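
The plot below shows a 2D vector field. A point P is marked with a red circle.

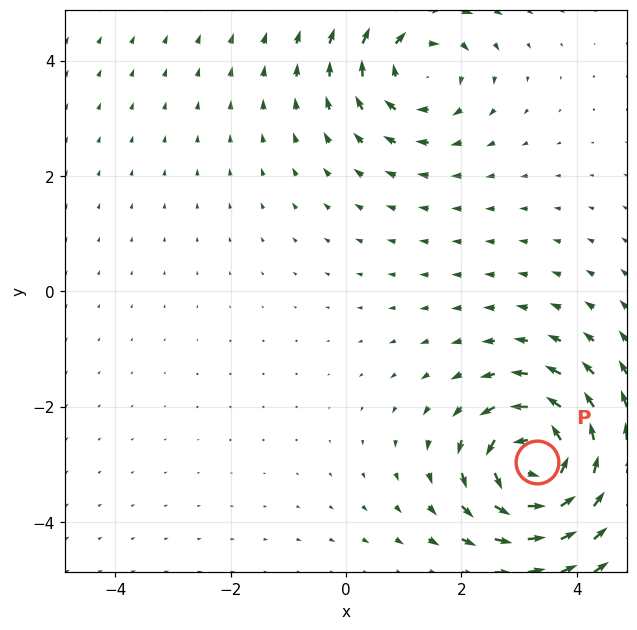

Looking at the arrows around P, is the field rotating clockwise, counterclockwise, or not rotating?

counterclockwise

Near P at (3.3, -3.0) the arrows circulate counterclockwise. The curl (z-component) there is about +6; positive curl means counterclockwise rotation.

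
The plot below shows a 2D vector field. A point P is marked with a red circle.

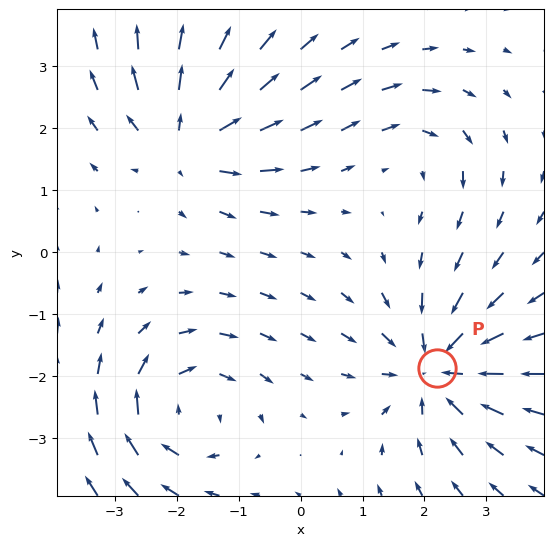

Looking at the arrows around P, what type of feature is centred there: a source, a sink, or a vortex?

At P (2.2, -1.9) the arrows converge inward. Divergence about -5, curl ≈0 — negative divergence with near-zero curl is a sink.

sink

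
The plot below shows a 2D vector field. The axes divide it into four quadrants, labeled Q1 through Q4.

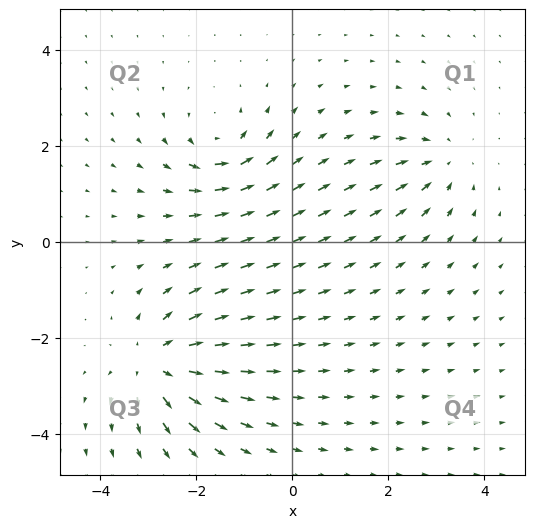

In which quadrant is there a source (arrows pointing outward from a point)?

Q3

The source sits at approximately (-2.8, -2.5), which lies in quadrant Q3. The divergence there is about +5, positive as expected for a source.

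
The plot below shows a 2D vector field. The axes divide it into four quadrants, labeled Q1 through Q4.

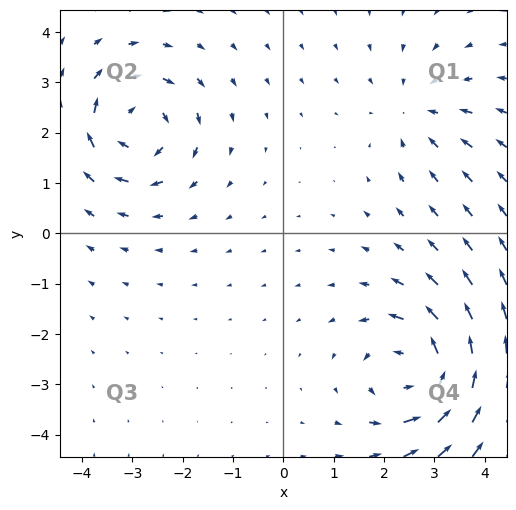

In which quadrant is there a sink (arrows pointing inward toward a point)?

The sink sits at approximately (2.7, 2.4), which lies in quadrant Q1. The divergence there is about -3, negative as expected for a sink.

Q1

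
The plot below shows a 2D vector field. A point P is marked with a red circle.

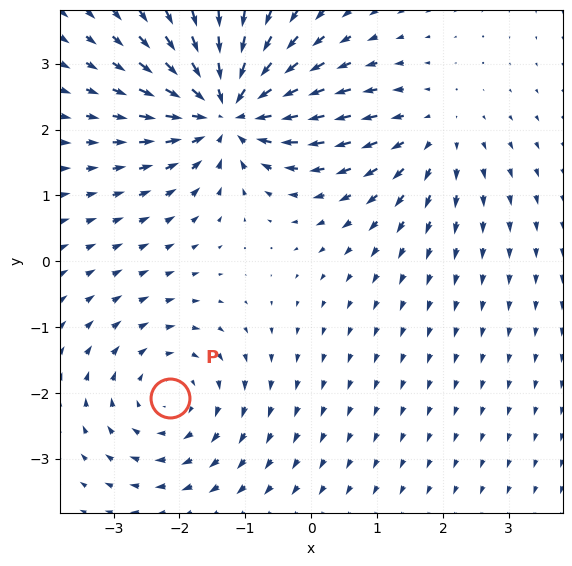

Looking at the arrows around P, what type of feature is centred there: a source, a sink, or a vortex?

vortex

At P (-2.1, -2.1) the arrows circulate clockwise. Divergence ≈0, curl about -3 — near-zero divergence with nonzero curl is a vortex.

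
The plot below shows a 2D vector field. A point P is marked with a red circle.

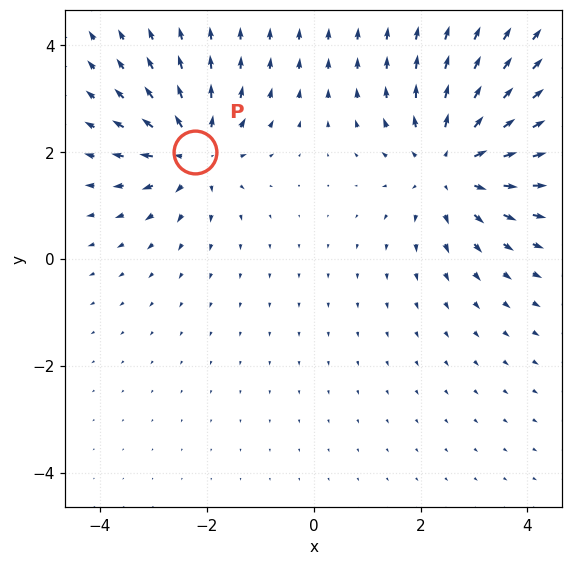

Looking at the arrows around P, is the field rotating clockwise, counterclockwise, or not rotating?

not rotating

Near P at (-2.2, 2.0) the arrows show no circulation. The curl there is ≈0.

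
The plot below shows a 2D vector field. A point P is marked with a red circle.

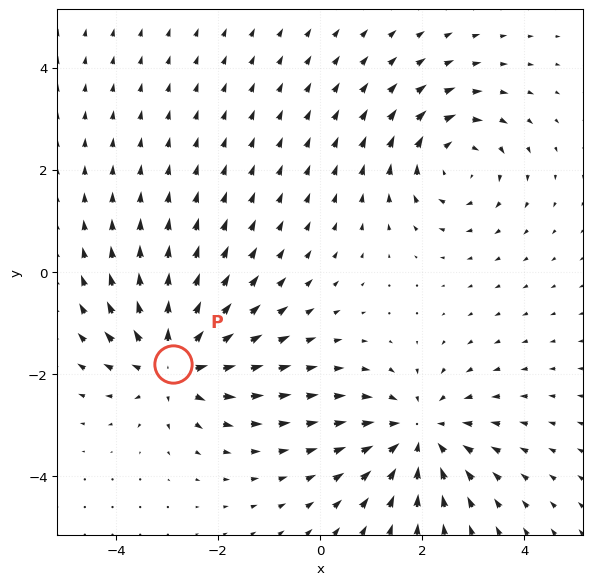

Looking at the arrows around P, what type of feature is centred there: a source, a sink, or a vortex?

At P (-2.9, -1.8) the arrows spread outward. Divergence about +5, curl ≈0 — positive divergence with near-zero curl is a source.

source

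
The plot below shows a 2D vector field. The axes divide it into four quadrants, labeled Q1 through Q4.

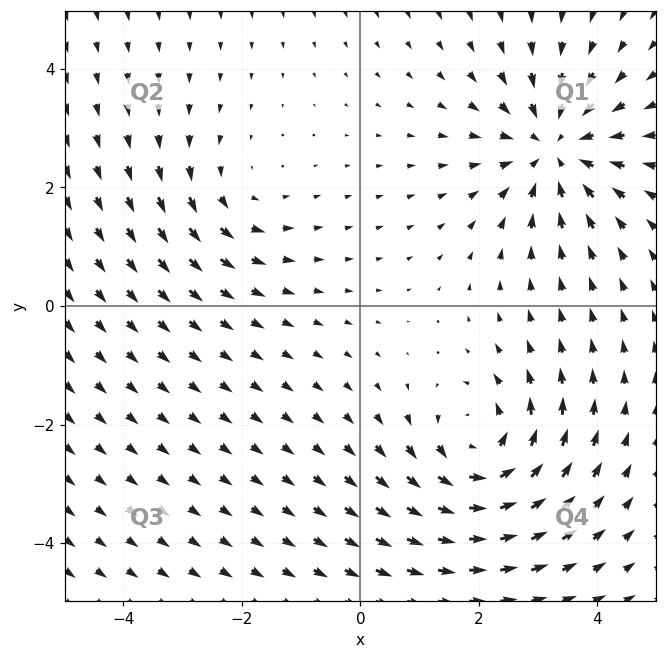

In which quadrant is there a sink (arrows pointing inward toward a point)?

Q1

The sink sits at approximately (3.3, 2.7), which lies in quadrant Q1. The divergence there is about -4, negative as expected for a sink.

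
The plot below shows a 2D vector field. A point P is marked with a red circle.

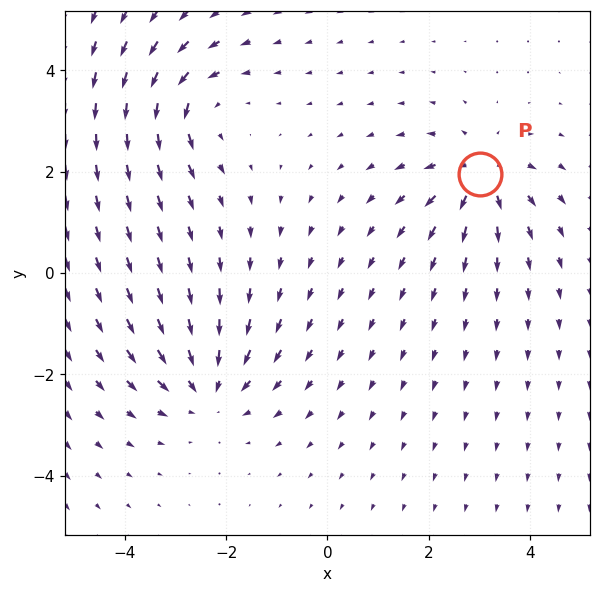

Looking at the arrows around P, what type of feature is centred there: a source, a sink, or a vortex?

At P (3.0, 2.0) the arrows spread outward. Divergence about +4, curl ≈0 — positive divergence with near-zero curl is a source.

source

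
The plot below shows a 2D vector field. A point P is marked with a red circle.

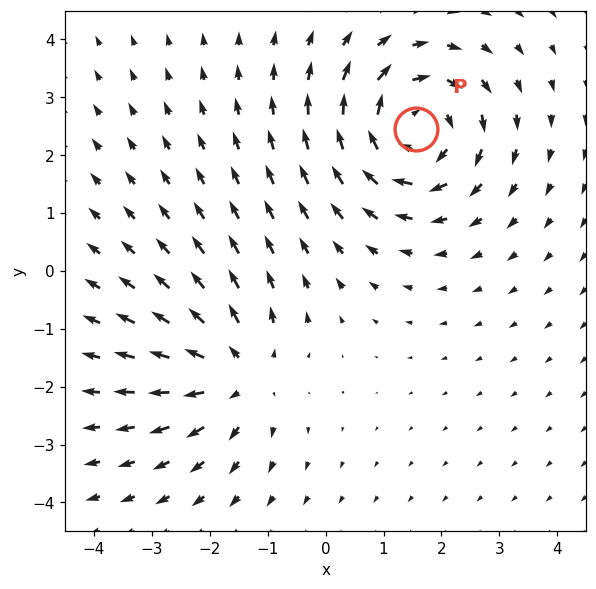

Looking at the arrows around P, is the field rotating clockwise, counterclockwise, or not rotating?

Near P at (1.6, 2.5) the arrows circulate clockwise. The curl (z-component) there is about -4; negative curl means clockwise rotation.

clockwise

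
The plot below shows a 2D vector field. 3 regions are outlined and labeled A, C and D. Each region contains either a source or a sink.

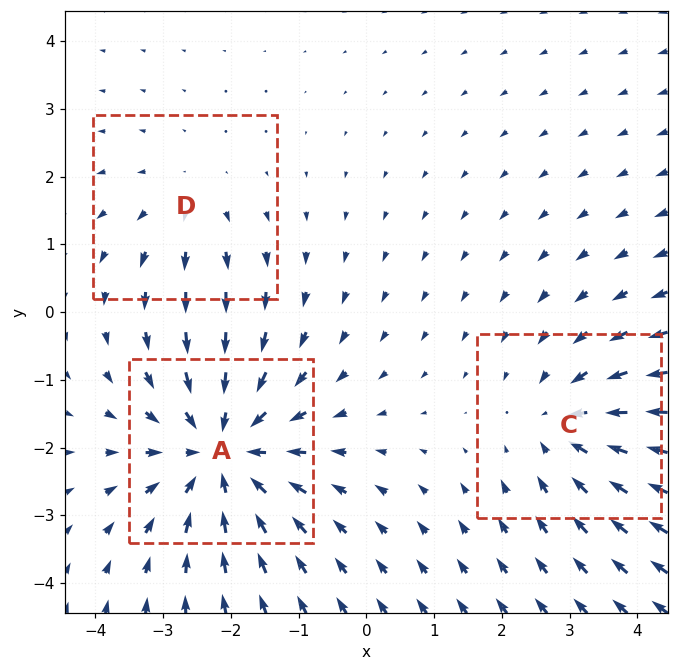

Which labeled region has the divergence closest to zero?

D

Divergence at each region's feature centre — A: about -4, C: about -3, D: about +2. Region D is closest to zero.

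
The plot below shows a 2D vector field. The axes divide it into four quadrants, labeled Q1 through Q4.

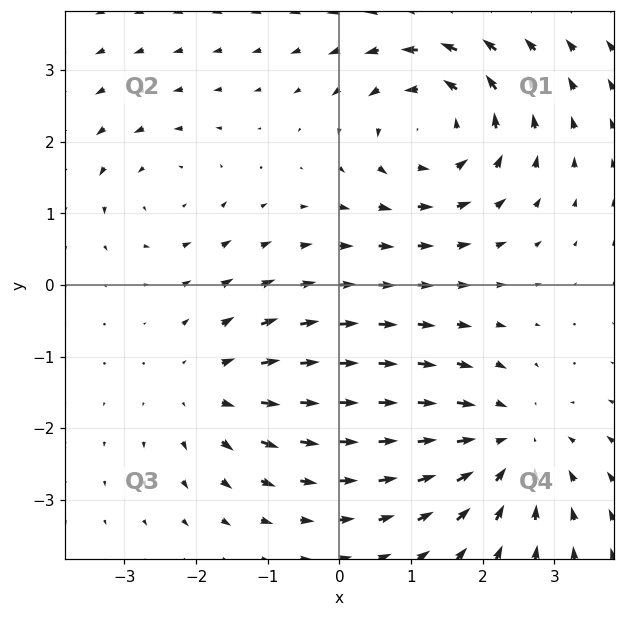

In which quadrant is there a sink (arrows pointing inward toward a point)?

The sink sits at approximately (2.4, -2.2), which lies in quadrant Q4. The divergence there is about -4, negative as expected for a sink.

Q4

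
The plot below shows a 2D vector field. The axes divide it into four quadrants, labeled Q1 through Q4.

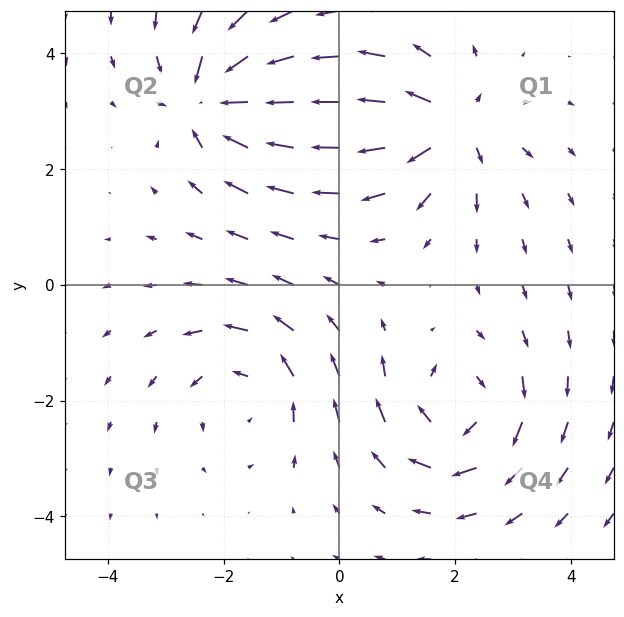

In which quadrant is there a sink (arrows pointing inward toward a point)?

The sink sits at approximately (-2.2, 3.2), which lies in quadrant Q2. The divergence there is about -5, negative as expected for a sink.

Q2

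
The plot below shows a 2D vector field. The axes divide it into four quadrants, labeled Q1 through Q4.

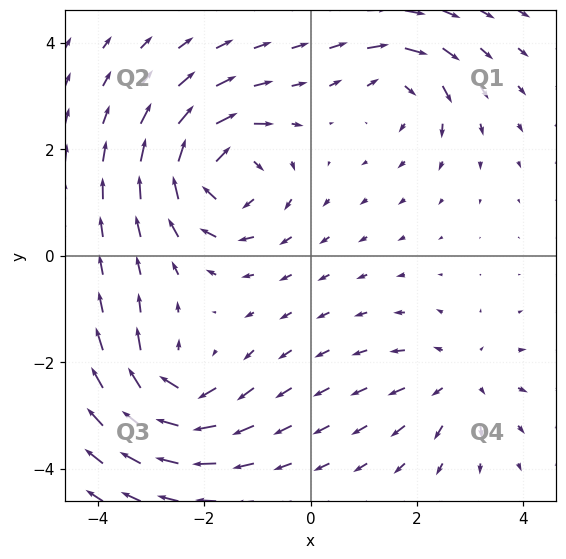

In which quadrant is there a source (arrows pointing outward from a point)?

Q4

The source sits at approximately (2.8, -2.3), which lies in quadrant Q4. The divergence there is about +3, positive as expected for a source.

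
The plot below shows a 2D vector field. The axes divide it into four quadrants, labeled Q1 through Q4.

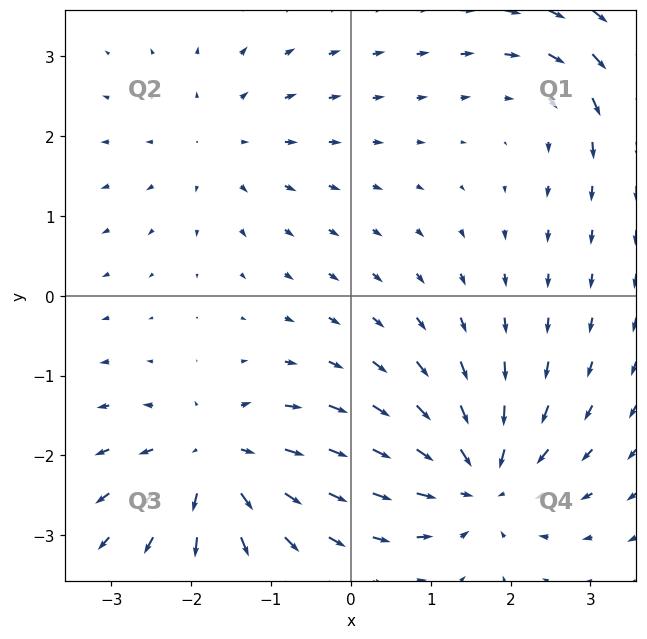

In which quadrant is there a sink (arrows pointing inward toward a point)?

Q4

The sink sits at approximately (1.6, -2.3), which lies in quadrant Q4. The divergence there is about -6, negative as expected for a sink.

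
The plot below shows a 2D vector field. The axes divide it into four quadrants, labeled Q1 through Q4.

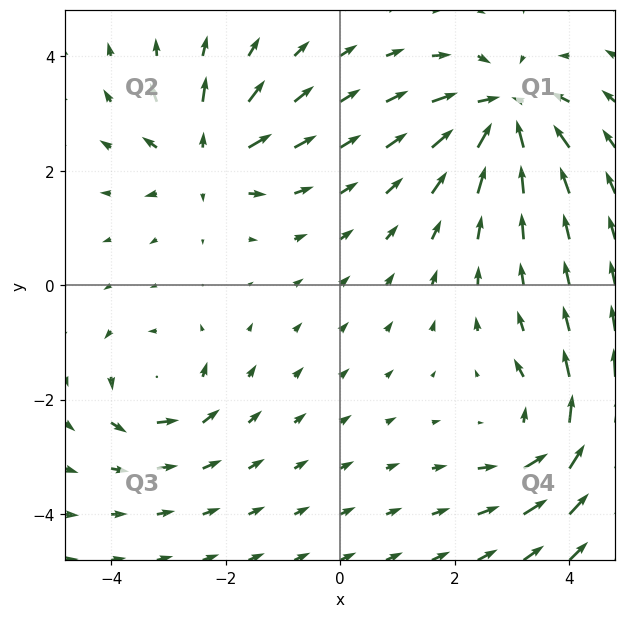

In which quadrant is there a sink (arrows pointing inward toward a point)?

The sink sits at approximately (2.9, 3.0), which lies in quadrant Q1. The divergence there is about -6, negative as expected for a sink.

Q1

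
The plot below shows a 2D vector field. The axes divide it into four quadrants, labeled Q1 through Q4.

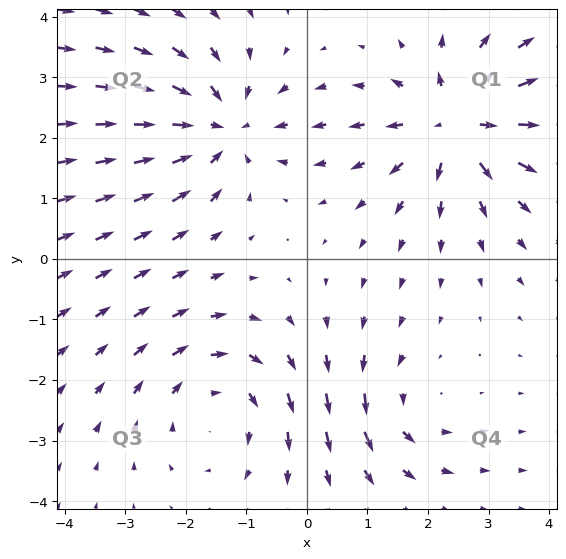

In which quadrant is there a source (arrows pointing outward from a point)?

The source sits at approximately (2.5, 2.2), which lies in quadrant Q1. The divergence there is about +5, positive as expected for a source.

Q1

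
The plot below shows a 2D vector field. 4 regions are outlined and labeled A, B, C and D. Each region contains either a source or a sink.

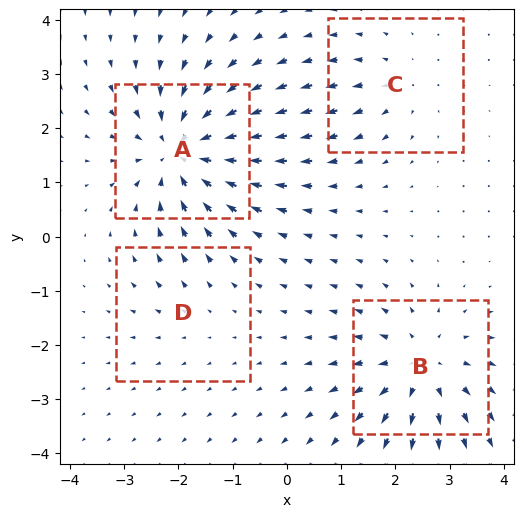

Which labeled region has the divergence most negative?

A

Divergence at each region's feature centre — A: about -7, B: about +5, C: about +3, D: about +2. Region A is most negative.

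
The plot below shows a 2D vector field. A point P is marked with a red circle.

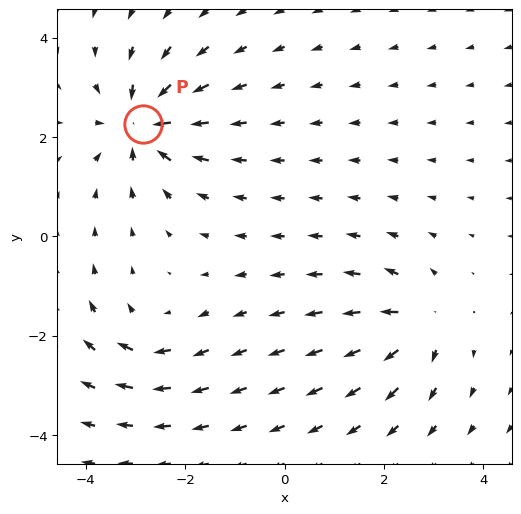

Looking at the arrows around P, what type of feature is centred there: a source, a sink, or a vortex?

At P (-2.8, 2.3) the arrows converge inward. Divergence about -5, curl ≈0 — negative divergence with near-zero curl is a sink.

sink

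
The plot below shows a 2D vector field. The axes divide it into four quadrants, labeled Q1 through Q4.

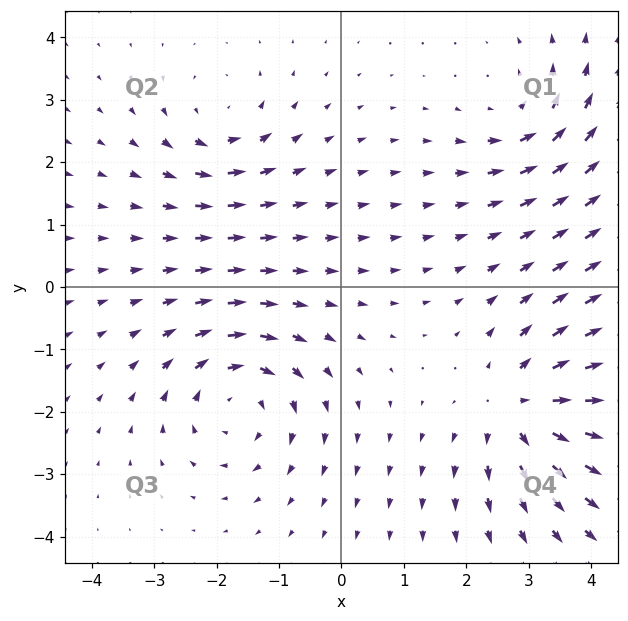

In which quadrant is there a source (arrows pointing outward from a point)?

The source sits at approximately (2.9, -1.9), which lies in quadrant Q4. The divergence there is about +5, positive as expected for a source.

Q4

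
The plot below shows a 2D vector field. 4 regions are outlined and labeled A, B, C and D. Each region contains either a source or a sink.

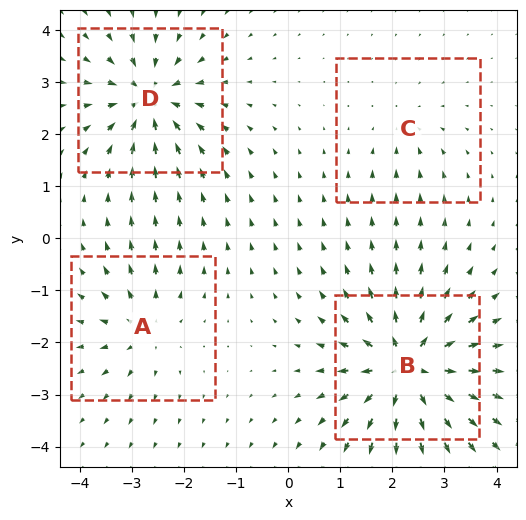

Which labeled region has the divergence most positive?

B

Divergence at each region's feature centre — A: about +4, B: about +8, C: about -3, D: about -6. Region B is most positive.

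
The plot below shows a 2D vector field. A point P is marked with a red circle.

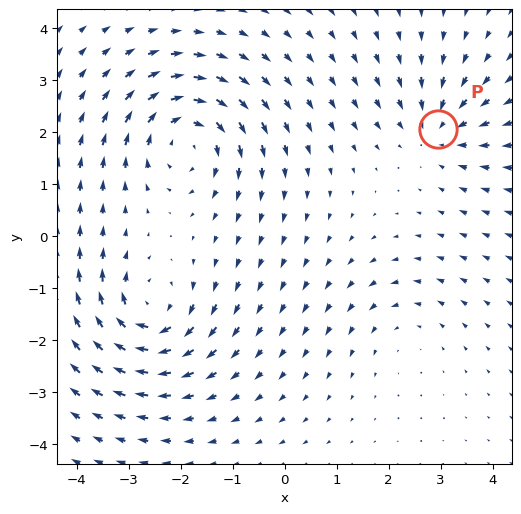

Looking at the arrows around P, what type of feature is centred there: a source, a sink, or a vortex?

sink

At P (3.0, 2.1) the arrows converge inward. Divergence about -4, curl ≈0 — negative divergence with near-zero curl is a sink.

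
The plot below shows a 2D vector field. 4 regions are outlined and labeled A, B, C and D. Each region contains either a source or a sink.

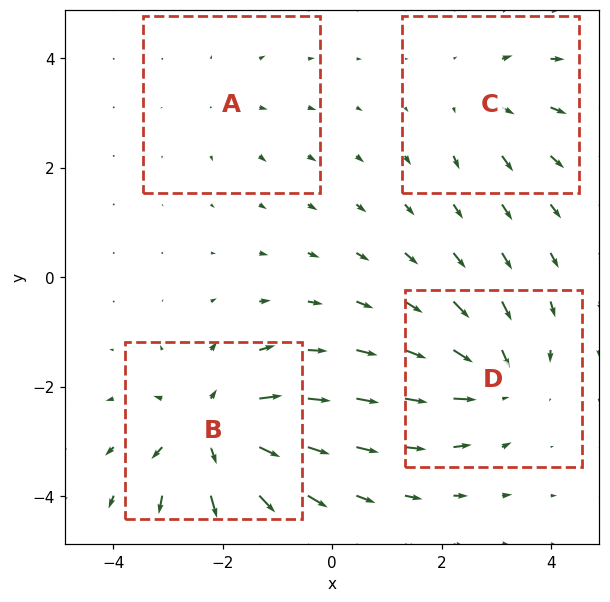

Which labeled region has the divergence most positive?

B

Divergence at each region's feature centre — A: about +2, B: about +7, C: about +3, D: about -5. Region B is most positive.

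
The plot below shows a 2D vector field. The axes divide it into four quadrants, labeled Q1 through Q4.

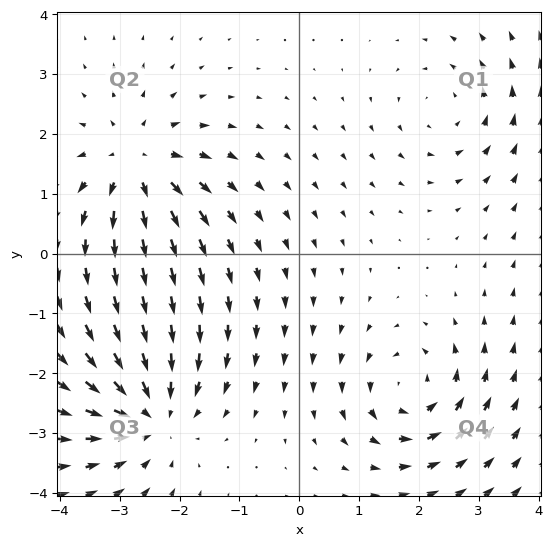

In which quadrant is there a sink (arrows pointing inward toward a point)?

The sink sits at approximately (-2.5, -2.7), which lies in quadrant Q3. The divergence there is about -5, negative as expected for a sink.

Q3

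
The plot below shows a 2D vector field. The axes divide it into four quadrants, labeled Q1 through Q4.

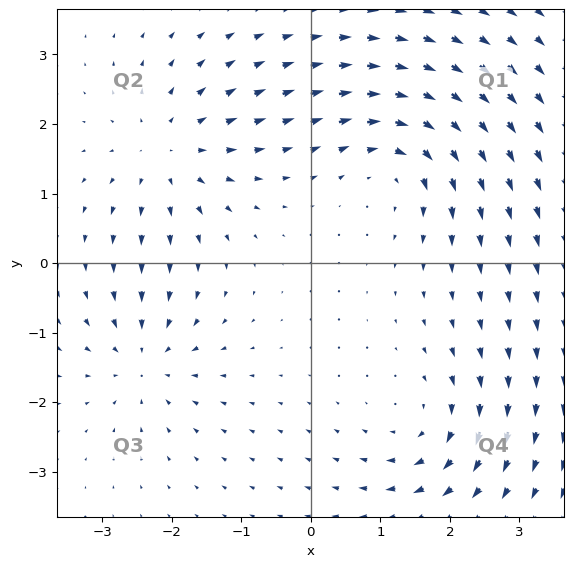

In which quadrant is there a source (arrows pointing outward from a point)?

The source sits at approximately (-2.0, 1.6), which lies in quadrant Q2. The divergence there is about +4, positive as expected for a source.

Q2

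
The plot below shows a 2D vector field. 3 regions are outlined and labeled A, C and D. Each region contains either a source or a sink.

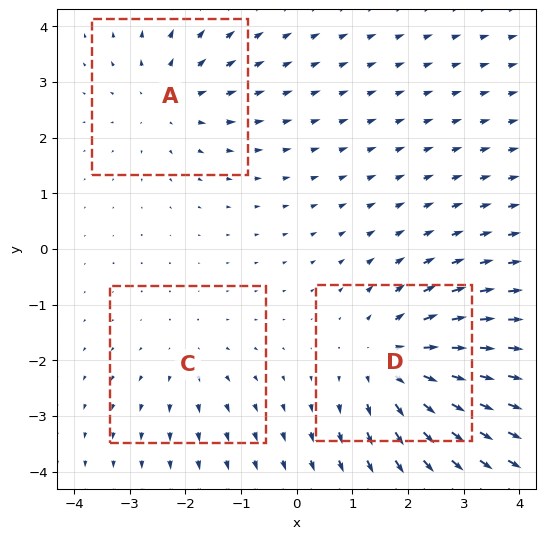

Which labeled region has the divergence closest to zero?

C

Divergence at each region's feature centre — A: about +3, C: about +2, D: about +4. Region C is closest to zero.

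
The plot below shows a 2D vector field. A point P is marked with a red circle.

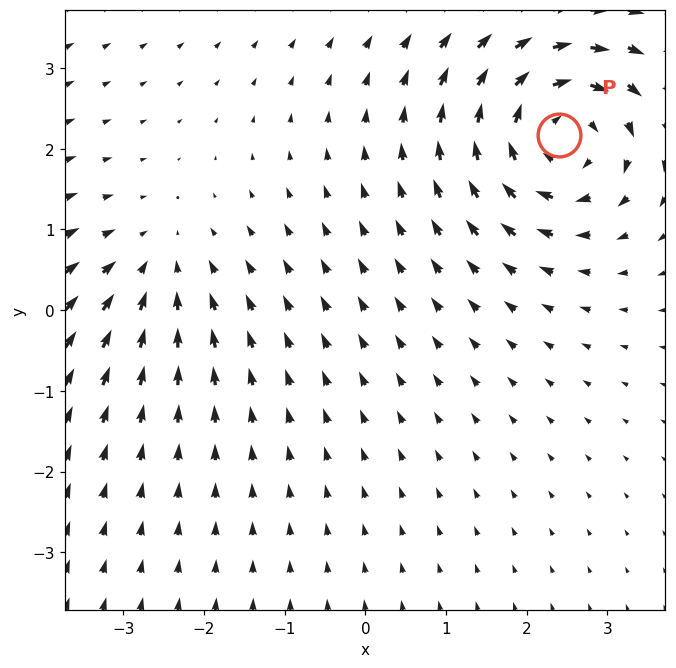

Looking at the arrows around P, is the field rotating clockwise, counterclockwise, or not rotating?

Near P at (2.4, 2.2) the arrows circulate clockwise. The curl (z-component) there is about -6; negative curl means clockwise rotation.

clockwise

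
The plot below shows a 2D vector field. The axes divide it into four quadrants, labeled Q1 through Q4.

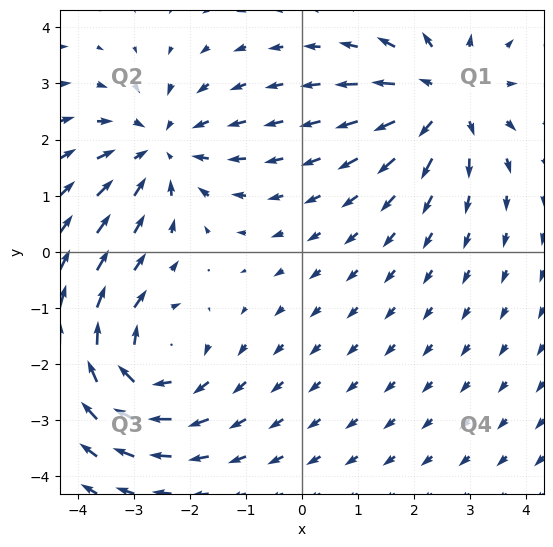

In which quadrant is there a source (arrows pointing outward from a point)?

The source sits at approximately (2.5, 2.7), which lies in quadrant Q1. The divergence there is about +5, positive as expected for a source.

Q1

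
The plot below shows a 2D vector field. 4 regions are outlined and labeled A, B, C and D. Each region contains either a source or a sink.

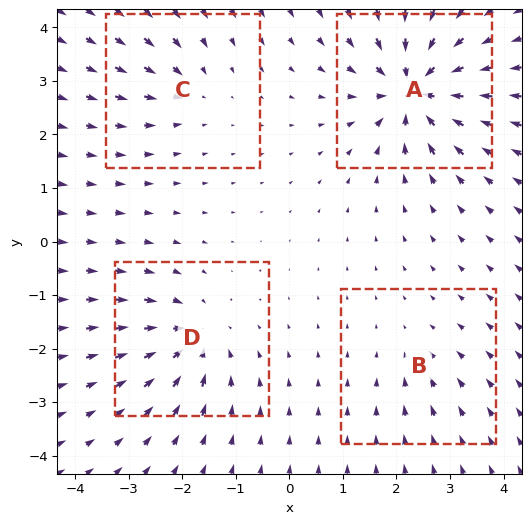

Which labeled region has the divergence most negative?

A

Divergence at each region's feature centre — A: about -9, B: about -2, C: about -4, D: about -6. Region A is most negative.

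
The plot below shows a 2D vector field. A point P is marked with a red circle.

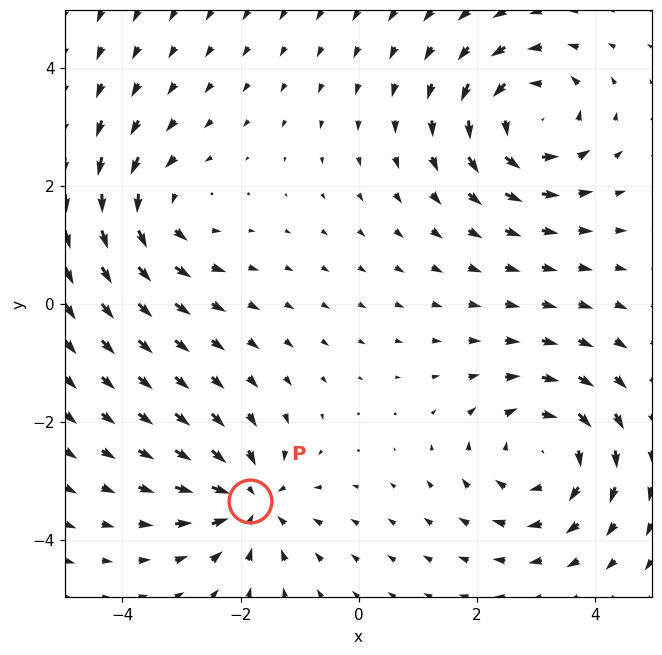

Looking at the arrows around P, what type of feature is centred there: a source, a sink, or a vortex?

At P (-1.8, -3.3) the arrows converge inward. Divergence about -5, curl ≈0 — negative divergence with near-zero curl is a sink.

sink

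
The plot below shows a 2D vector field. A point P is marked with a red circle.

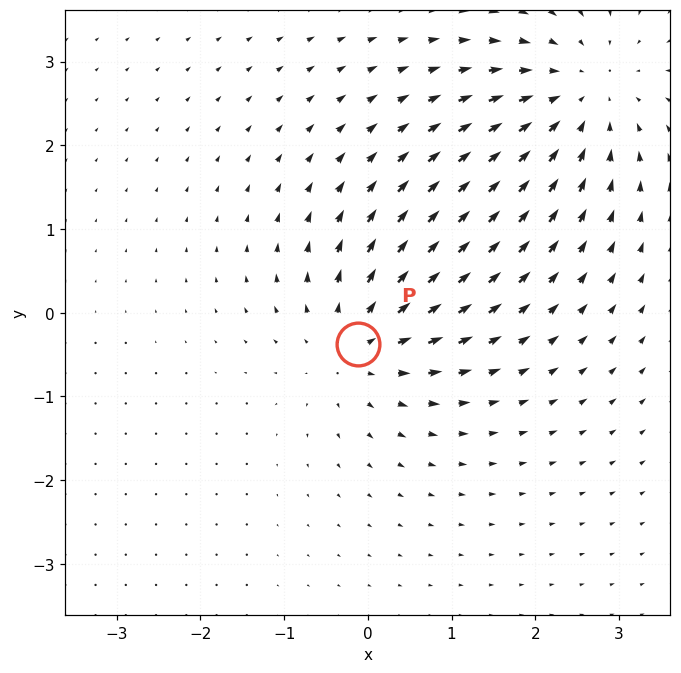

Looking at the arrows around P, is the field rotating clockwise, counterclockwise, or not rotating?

not rotating

Near P at (-0.1, -0.4) the arrows show no circulation. The curl there is ≈0.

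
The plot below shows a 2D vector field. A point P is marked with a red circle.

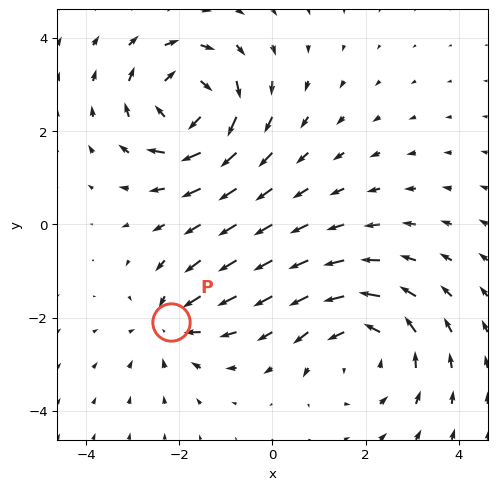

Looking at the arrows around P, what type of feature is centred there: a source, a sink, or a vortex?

sink

At P (-2.2, -2.1) the arrows converge inward. Divergence about -4, curl ≈0 — negative divergence with near-zero curl is a sink.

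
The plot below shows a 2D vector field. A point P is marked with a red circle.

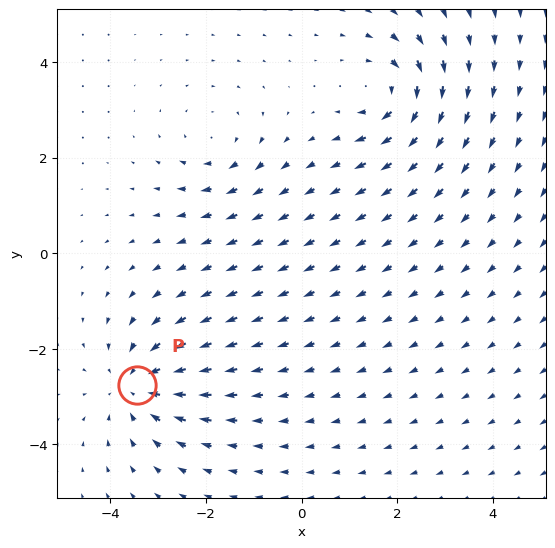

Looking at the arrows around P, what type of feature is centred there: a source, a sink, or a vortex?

sink

At P (-3.4, -2.8) the arrows converge inward. Divergence about -4, curl ≈0 — negative divergence with near-zero curl is a sink.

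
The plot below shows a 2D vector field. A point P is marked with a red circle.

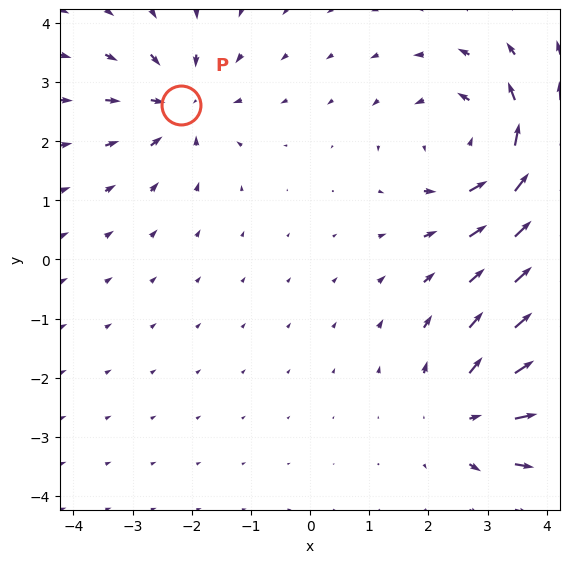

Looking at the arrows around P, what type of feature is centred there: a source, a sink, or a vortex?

sink

At P (-2.2, 2.6) the arrows converge inward. Divergence about -4, curl ≈0 — negative divergence with near-zero curl is a sink.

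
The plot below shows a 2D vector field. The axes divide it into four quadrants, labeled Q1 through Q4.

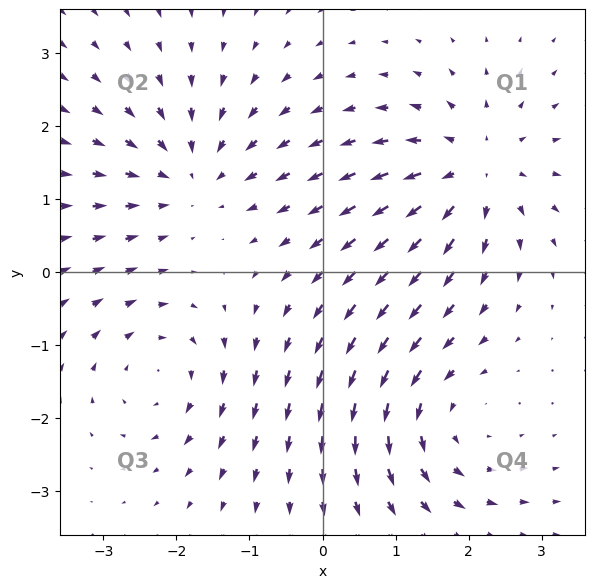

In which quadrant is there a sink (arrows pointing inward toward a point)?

Q2

The sink sits at approximately (-1.8, 1.3), which lies in quadrant Q2. The divergence there is about -3, negative as expected for a sink.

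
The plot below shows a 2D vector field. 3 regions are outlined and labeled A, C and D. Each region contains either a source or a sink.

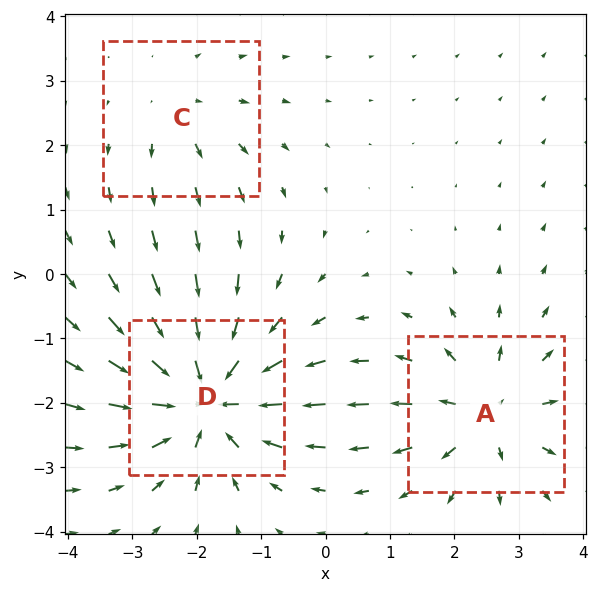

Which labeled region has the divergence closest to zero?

Divergence at each region's feature centre — A: about +4, C: about +2, D: about -5. Region C is closest to zero.

C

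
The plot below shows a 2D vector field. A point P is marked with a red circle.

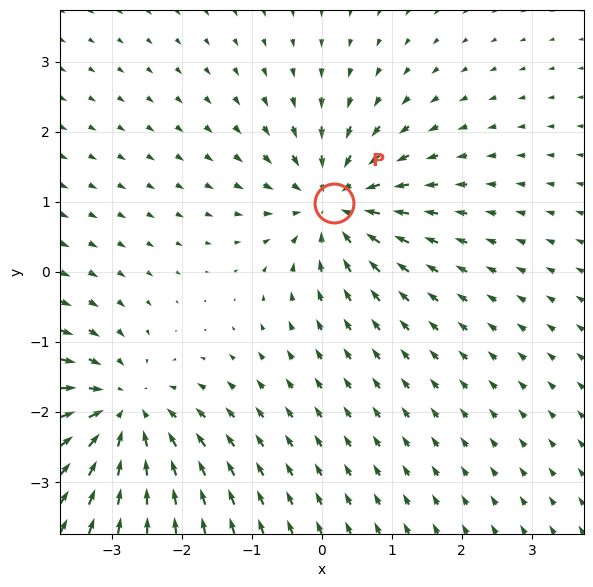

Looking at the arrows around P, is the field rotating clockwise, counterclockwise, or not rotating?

not rotating

Near P at (0.2, 1.0) the arrows show no circulation. The curl there is ≈0.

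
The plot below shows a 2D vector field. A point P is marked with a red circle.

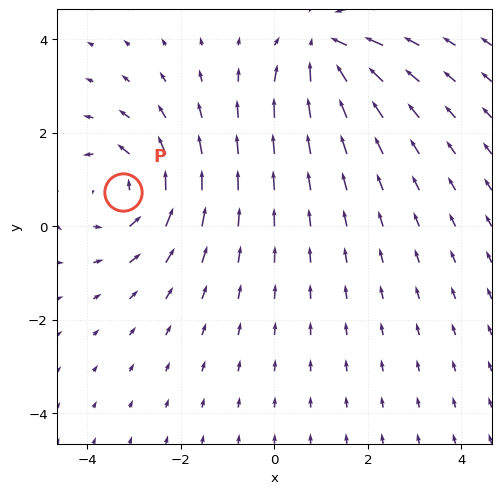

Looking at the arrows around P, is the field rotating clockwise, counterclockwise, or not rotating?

counterclockwise

Near P at (-3.2, 0.7) the arrows circulate counterclockwise. The curl (z-component) there is about +4; positive curl means counterclockwise rotation.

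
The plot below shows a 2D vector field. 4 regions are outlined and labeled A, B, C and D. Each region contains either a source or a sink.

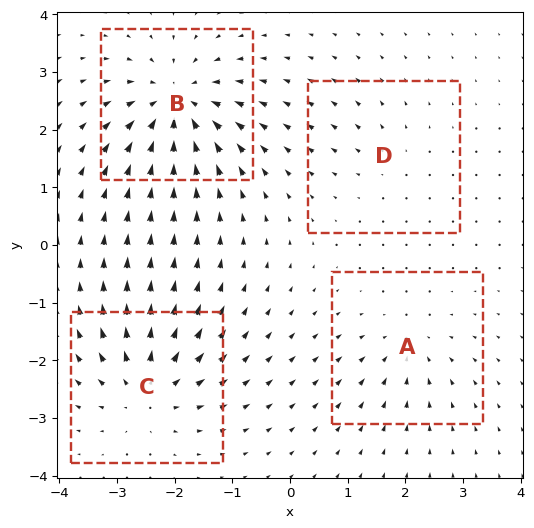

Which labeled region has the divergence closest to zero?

Divergence at each region's feature centre — A: about -4, B: about -8, C: about +6, D: about +2. Region D is closest to zero.

D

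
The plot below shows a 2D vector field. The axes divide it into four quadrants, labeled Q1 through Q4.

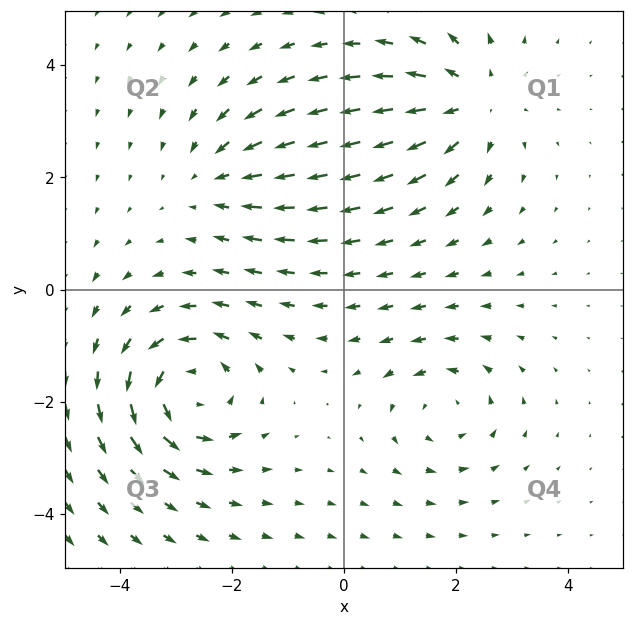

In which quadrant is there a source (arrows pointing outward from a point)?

The source sits at approximately (2.3, 3.4), which lies in quadrant Q1. The divergence there is about +3, positive as expected for a source.

Q1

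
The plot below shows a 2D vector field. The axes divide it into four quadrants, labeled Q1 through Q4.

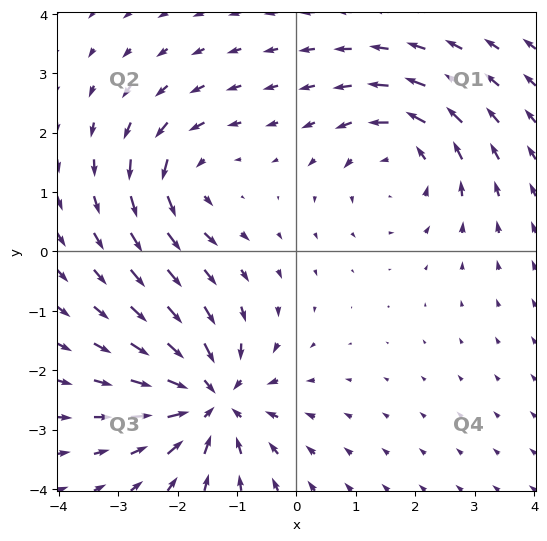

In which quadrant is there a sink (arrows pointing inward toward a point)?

The sink sits at approximately (-1.4, -2.5), which lies in quadrant Q3. The divergence there is about -5, negative as expected for a sink.

Q3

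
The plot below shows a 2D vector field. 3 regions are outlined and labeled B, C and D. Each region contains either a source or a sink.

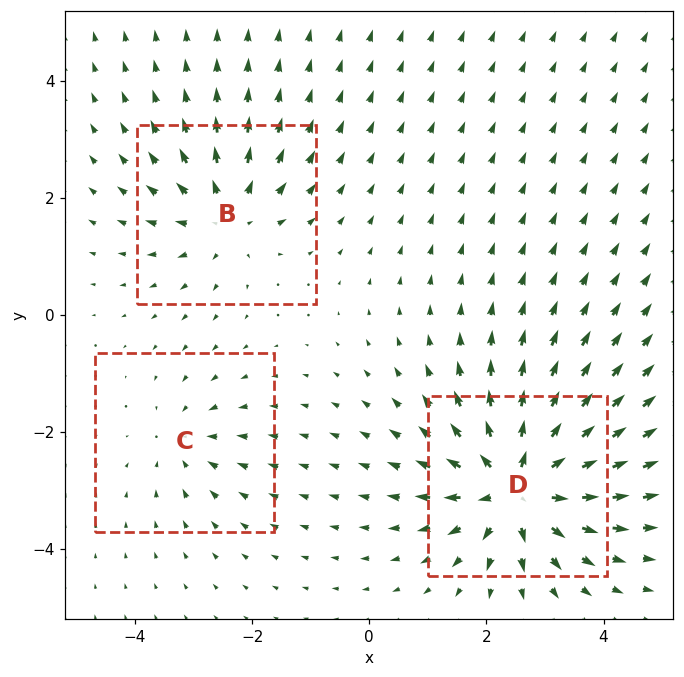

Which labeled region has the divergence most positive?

D

Divergence at each region's feature centre — B: about +4, C: about -2, D: about +6. Region D is most positive.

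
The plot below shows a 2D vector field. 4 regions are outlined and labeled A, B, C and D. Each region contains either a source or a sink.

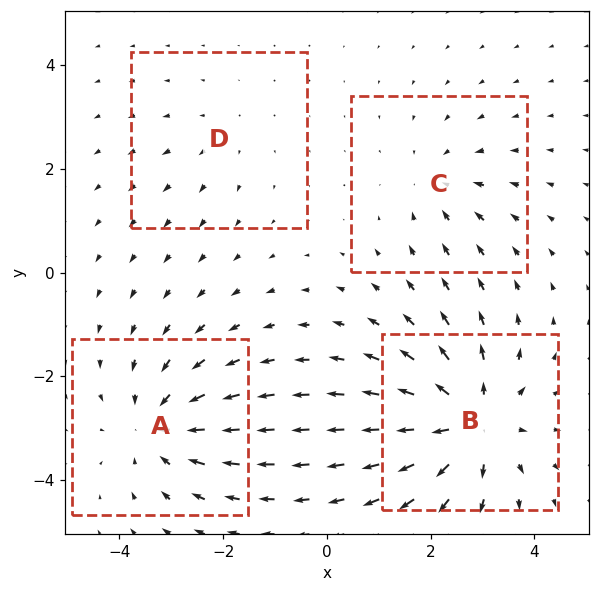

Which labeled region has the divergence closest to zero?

Divergence at each region's feature centre — A: about -4, B: about +6, C: about -3, D: about +2. Region D is closest to zero.

D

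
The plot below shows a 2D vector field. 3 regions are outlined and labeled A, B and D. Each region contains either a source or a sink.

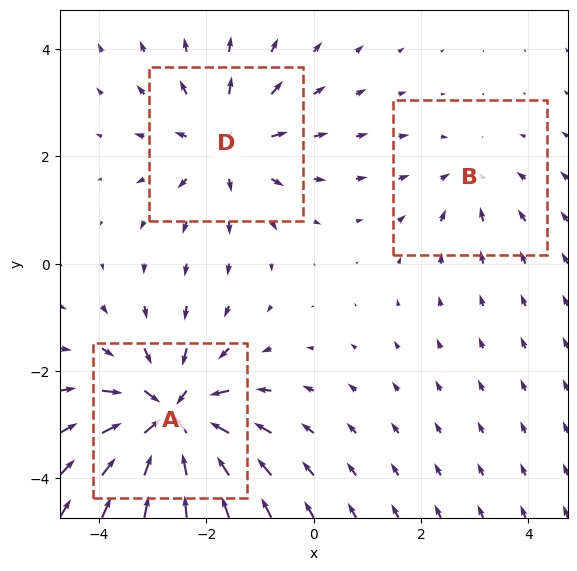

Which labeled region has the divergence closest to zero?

B

Divergence at each region's feature centre — A: about -5, B: about -2, D: about +3. Region B is closest to zero.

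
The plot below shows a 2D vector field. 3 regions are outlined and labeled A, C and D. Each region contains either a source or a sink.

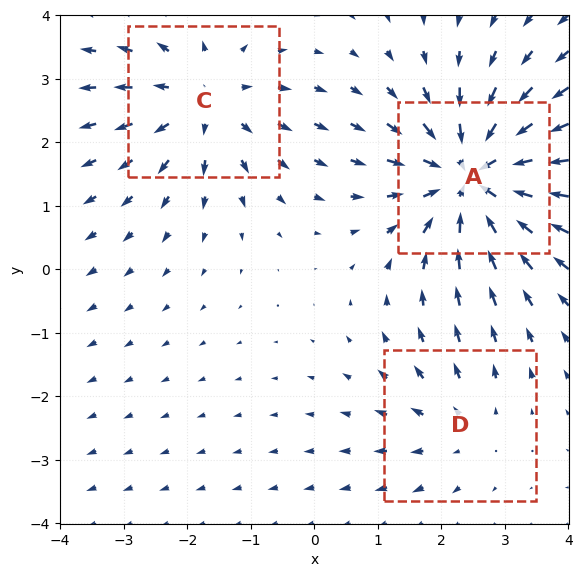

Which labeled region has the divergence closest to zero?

Divergence at each region's feature centre — A: about -5, C: about +3, D: about +2. Region D is closest to zero.

D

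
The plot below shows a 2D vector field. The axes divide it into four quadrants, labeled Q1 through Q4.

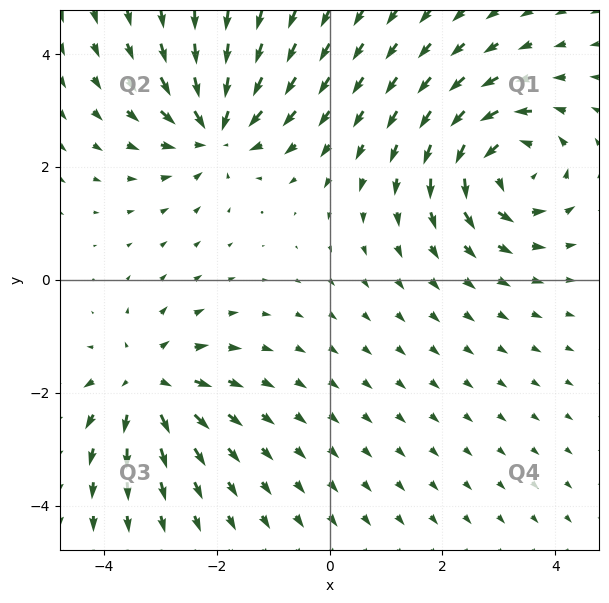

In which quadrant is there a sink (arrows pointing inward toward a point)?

Q2

The sink sits at approximately (-2.0, 2.7), which lies in quadrant Q2. The divergence there is about -5, negative as expected for a sink.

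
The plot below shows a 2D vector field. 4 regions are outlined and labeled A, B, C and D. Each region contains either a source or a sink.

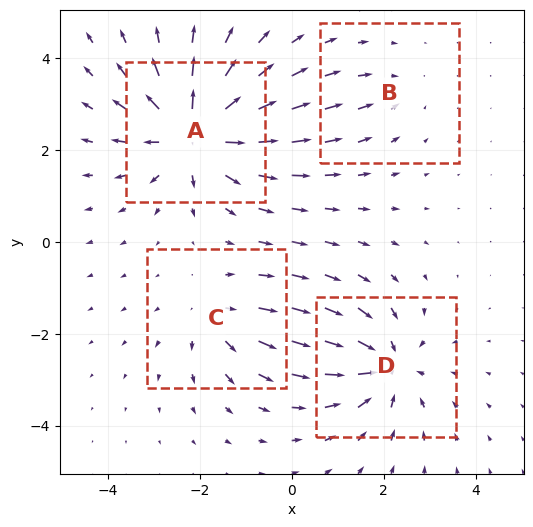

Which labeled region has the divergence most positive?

Divergence at each region's feature centre — A: about +7, B: about -2, C: about +3, D: about -5. Region A is most positive.

A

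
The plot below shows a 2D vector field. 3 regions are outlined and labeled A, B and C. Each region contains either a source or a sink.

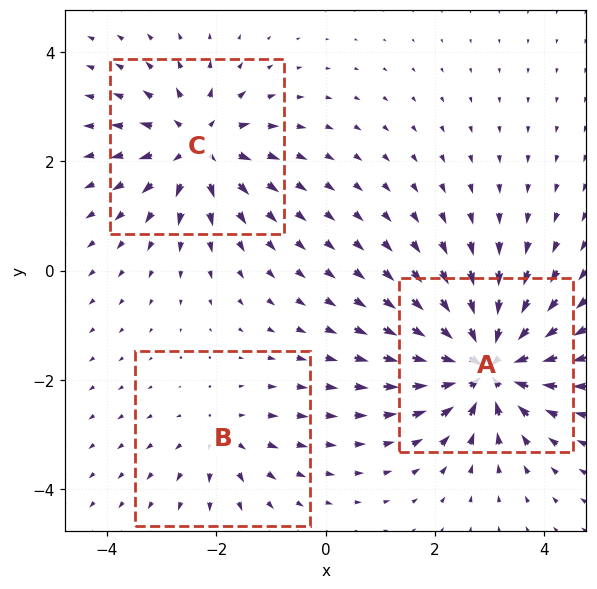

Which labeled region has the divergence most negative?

Divergence at each region's feature centre — A: about -6, B: about +2, C: about +4. Region A is most negative.

A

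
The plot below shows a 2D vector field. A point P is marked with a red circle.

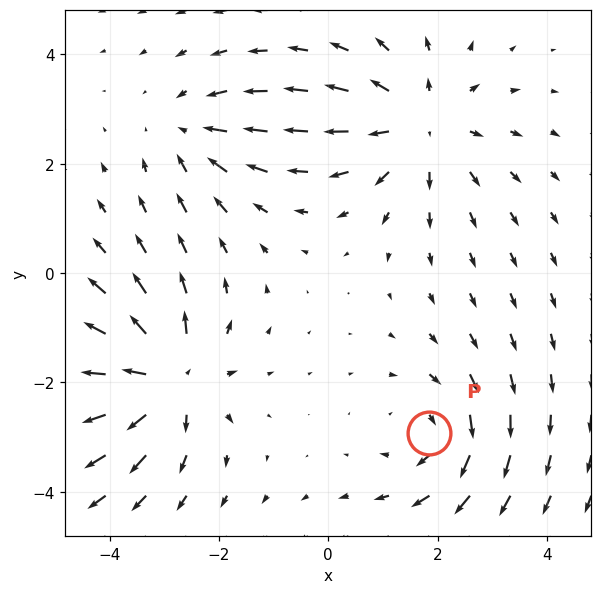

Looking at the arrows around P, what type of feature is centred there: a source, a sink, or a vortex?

At P (1.8, -2.9) the arrows circulate clockwise. Divergence ≈0, curl about -3 — near-zero divergence with nonzero curl is a vortex.

vortex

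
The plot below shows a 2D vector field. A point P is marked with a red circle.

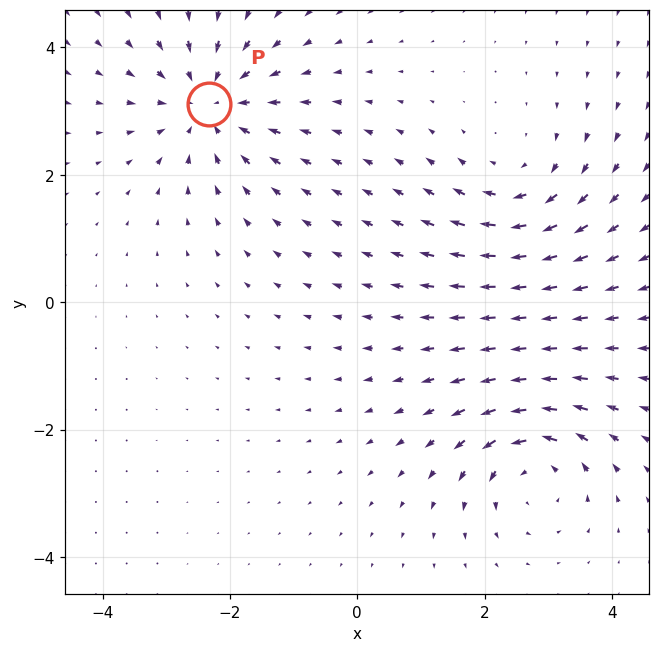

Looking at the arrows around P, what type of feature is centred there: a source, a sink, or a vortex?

sink

At P (-2.3, 3.1) the arrows converge inward. Divergence about -5, curl ≈0 — negative divergence with near-zero curl is a sink.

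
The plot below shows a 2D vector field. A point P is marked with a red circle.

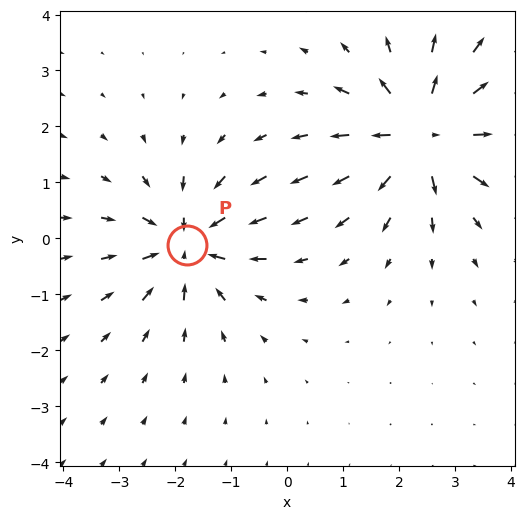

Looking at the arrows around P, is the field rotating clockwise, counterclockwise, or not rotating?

not rotating

Near P at (-1.8, -0.1) the arrows show no circulation. The curl there is ≈0.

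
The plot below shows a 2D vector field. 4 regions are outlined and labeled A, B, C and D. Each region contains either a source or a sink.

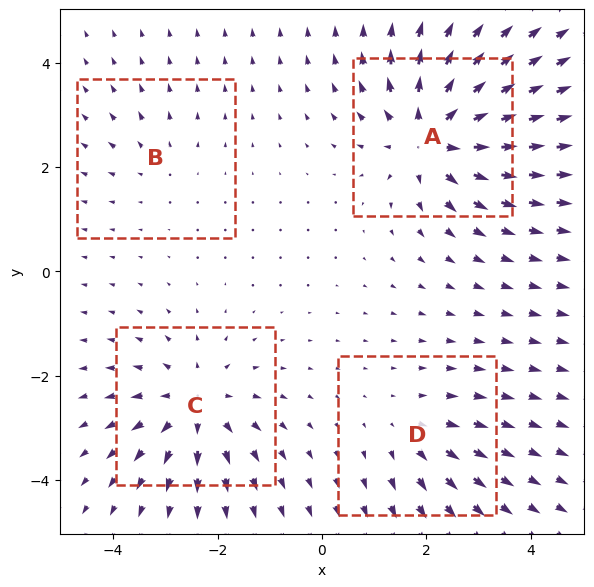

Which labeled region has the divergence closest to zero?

B

Divergence at each region's feature centre — A: about +8, B: about +2, C: about +6, D: about +3. Region B is closest to zero.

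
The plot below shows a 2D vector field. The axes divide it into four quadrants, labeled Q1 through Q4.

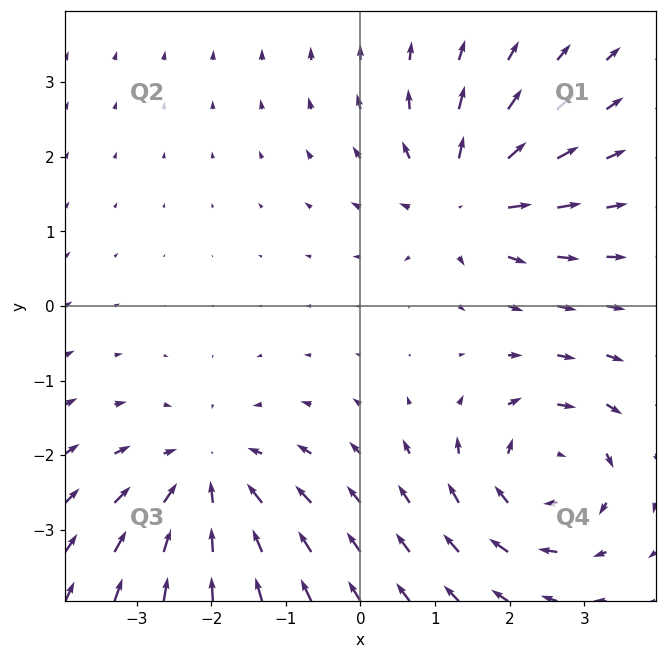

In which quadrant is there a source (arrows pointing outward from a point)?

Q1

The source sits at approximately (1.4, 1.4), which lies in quadrant Q1. The divergence there is about +3, positive as expected for a source.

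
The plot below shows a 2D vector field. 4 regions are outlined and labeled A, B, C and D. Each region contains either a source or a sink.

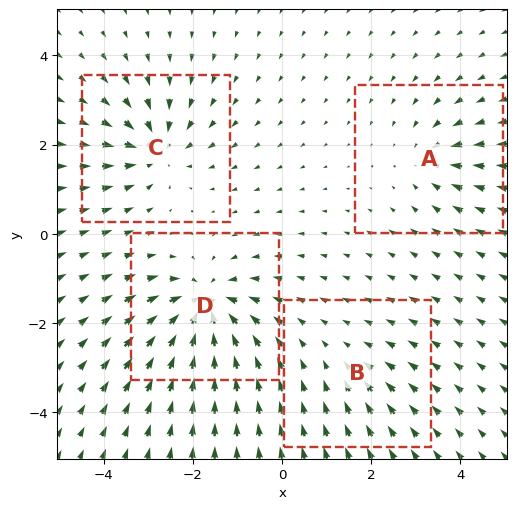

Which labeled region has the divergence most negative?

D

Divergence at each region's feature centre — A: about -4, B: about -2, C: about -6, D: about -8. Region D is most negative.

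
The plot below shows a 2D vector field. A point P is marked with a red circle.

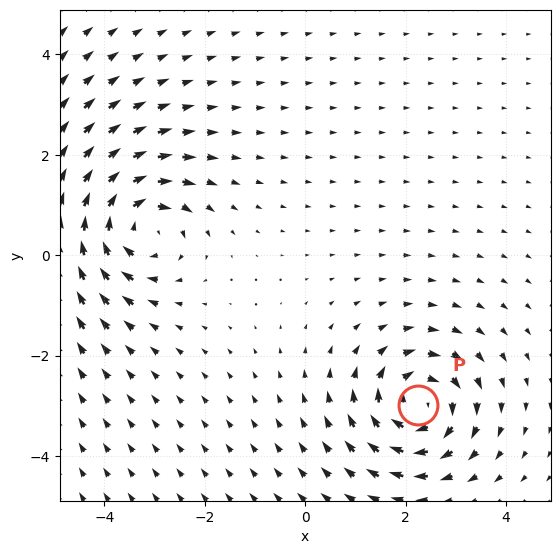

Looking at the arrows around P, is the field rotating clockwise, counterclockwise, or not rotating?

Near P at (2.3, -3.0) the arrows circulate clockwise. The curl (z-component) there is about -5; negative curl means clockwise rotation.

clockwise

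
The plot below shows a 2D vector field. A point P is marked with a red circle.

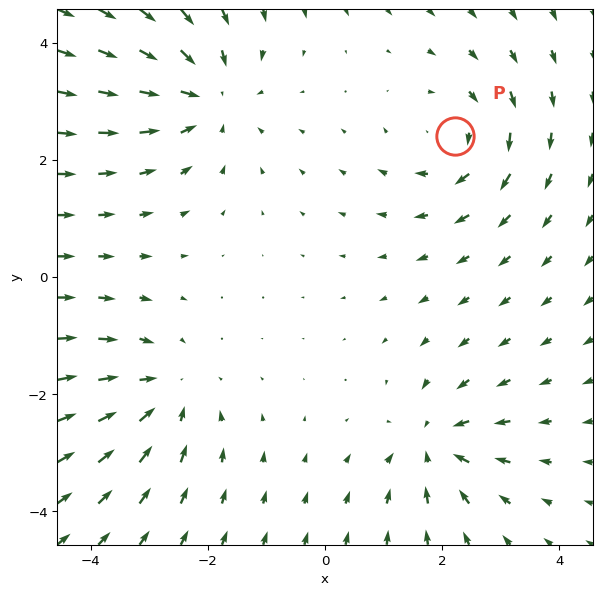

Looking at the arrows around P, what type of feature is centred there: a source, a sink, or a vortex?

vortex

At P (2.2, 2.4) the arrows circulate clockwise. Divergence ≈0, curl about -3 — near-zero divergence with nonzero curl is a vortex.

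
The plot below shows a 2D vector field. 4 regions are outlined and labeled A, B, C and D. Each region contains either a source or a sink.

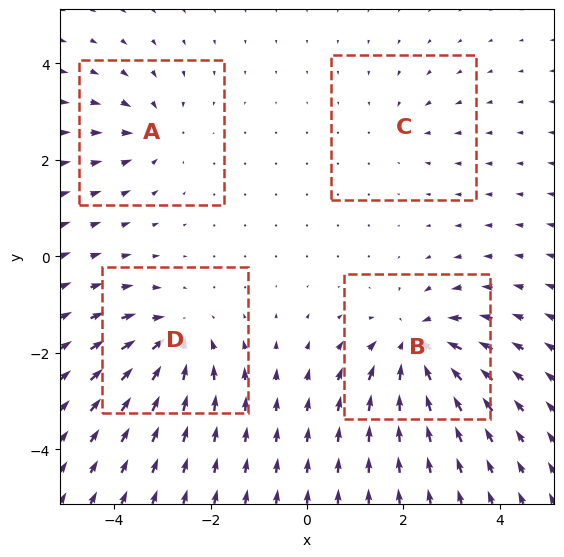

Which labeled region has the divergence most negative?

B

Divergence at each region's feature centre — A: about -4, B: about -7, C: about -2, D: about -6. Region B is most negative.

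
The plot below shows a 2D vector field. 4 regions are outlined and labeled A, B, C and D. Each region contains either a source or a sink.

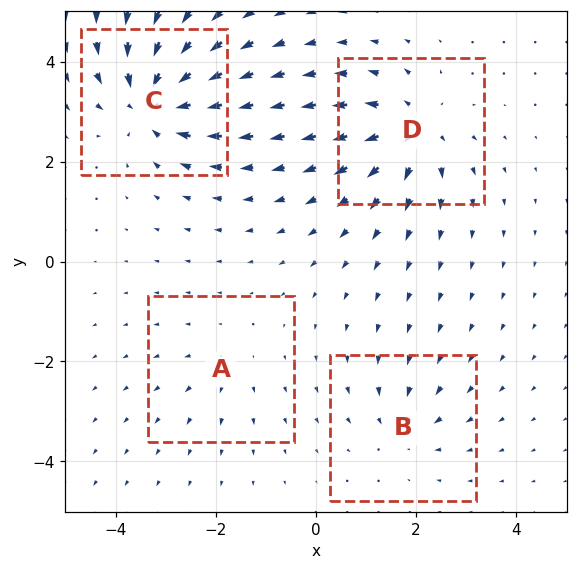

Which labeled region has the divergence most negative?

Divergence at each region's feature centre — A: about +2, B: about -3, C: about -7, D: about +6. Region C is most negative.

C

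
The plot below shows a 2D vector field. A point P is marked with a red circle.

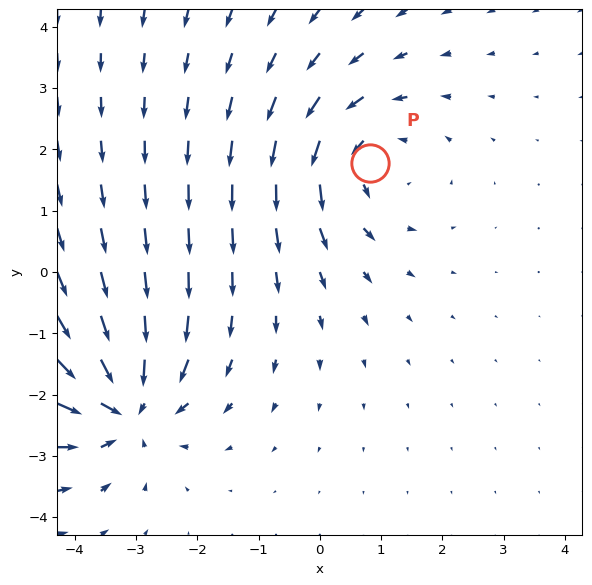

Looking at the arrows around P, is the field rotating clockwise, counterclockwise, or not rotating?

Near P at (0.8, 1.8) the arrows circulate counterclockwise. The curl (z-component) there is about +4; positive curl means counterclockwise rotation.

counterclockwise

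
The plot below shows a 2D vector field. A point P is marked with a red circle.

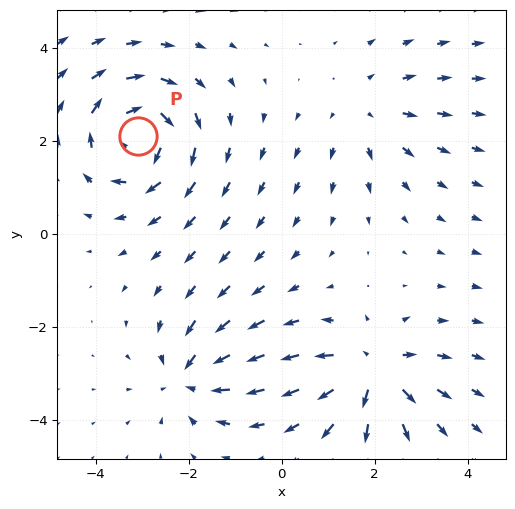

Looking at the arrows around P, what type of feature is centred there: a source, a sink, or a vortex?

vortex

At P (-3.1, 2.1) the arrows circulate clockwise. Divergence ≈0, curl about -6 — near-zero divergence with nonzero curl is a vortex.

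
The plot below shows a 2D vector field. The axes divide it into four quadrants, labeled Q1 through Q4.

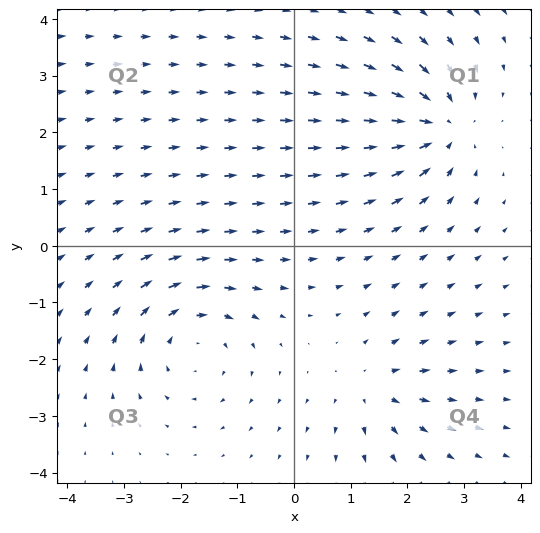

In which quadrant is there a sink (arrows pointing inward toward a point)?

The sink sits at approximately (2.6, 2.1), which lies in quadrant Q1. The divergence there is about -6, negative as expected for a sink.

Q1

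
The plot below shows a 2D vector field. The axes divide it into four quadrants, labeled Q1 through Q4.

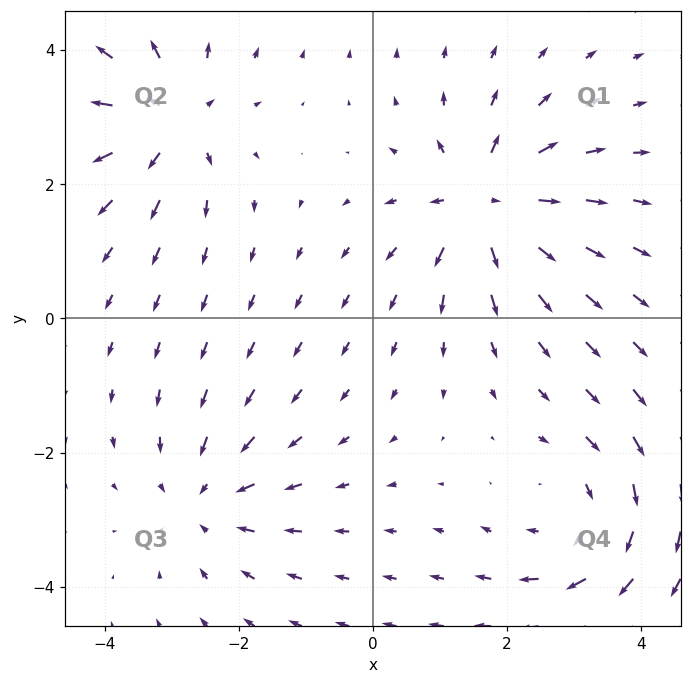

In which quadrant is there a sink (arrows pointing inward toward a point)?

The sink sits at approximately (-2.5, -2.7), which lies in quadrant Q3. The divergence there is about -4, negative as expected for a sink.

Q3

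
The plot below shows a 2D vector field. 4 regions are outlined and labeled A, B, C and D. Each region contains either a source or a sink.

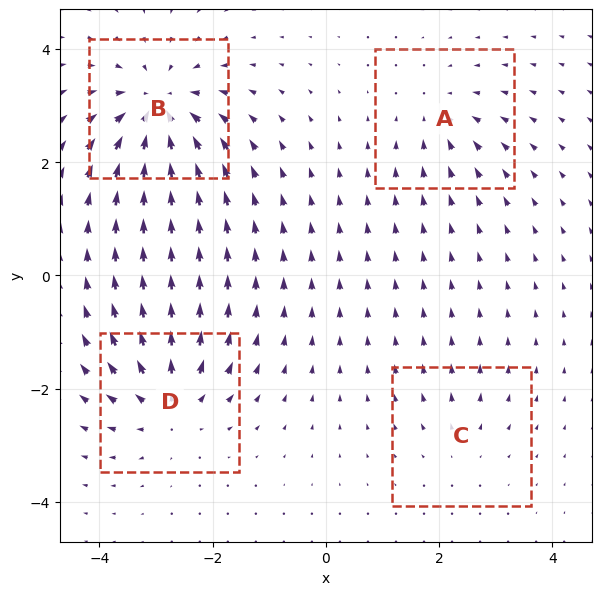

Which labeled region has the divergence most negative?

Divergence at each region's feature centre — A: about -4, B: about -8, C: about +2, D: about +6. Region B is most negative.

B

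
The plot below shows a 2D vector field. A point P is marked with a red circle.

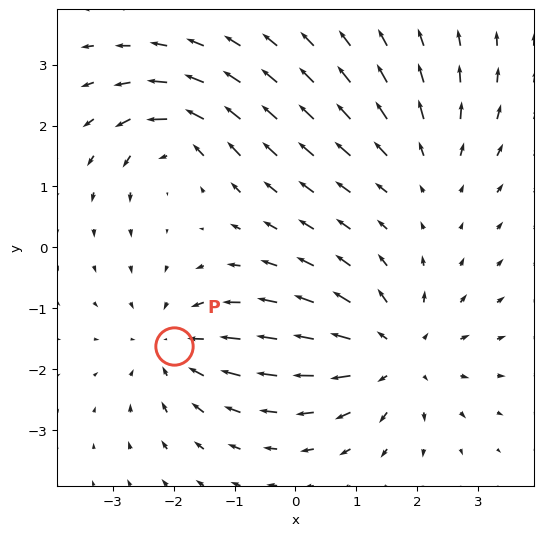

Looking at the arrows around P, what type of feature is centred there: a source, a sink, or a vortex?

At P (-2.0, -1.6) the arrows converge inward. Divergence about -4, curl ≈0 — negative divergence with near-zero curl is a sink.

sink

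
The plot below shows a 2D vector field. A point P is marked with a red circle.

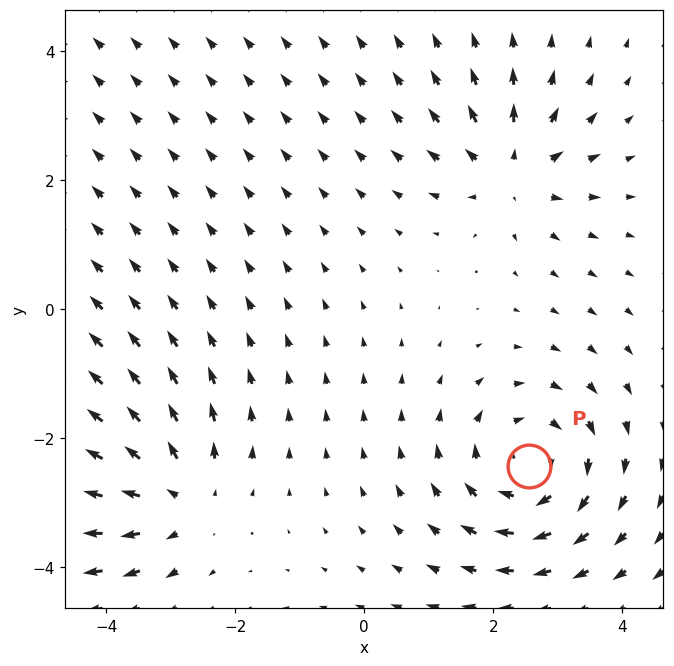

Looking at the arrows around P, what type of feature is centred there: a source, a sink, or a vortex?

vortex

At P (2.6, -2.4) the arrows circulate clockwise. Divergence ≈0, curl about -5 — near-zero divergence with nonzero curl is a vortex.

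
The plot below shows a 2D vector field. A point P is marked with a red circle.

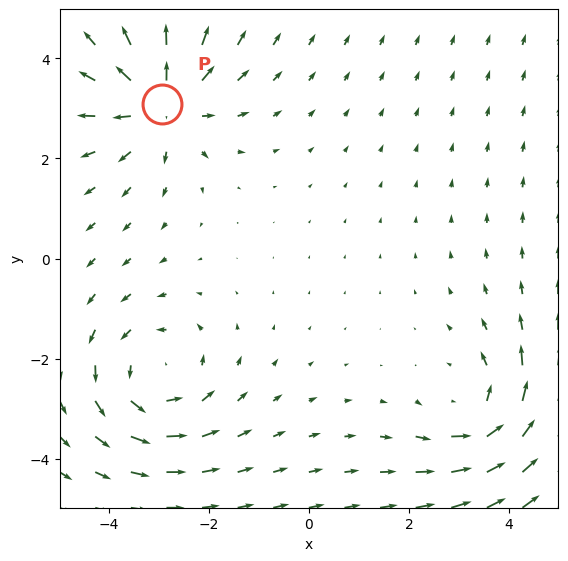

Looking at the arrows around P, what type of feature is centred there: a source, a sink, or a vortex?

source

At P (-2.9, 3.1) the arrows spread outward. Divergence about +5, curl ≈0 — positive divergence with near-zero curl is a source.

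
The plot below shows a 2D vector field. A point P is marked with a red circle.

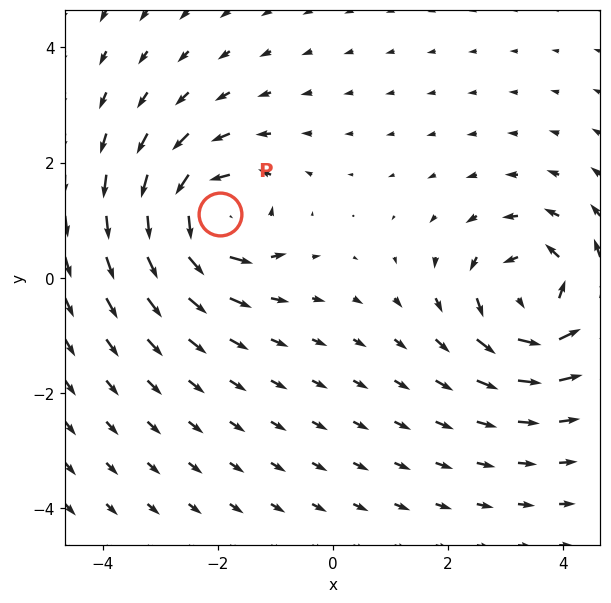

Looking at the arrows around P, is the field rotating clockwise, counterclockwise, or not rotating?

Near P at (-2.0, 1.1) the arrows circulate counterclockwise. The curl (z-component) there is about +6; positive curl means counterclockwise rotation.

counterclockwise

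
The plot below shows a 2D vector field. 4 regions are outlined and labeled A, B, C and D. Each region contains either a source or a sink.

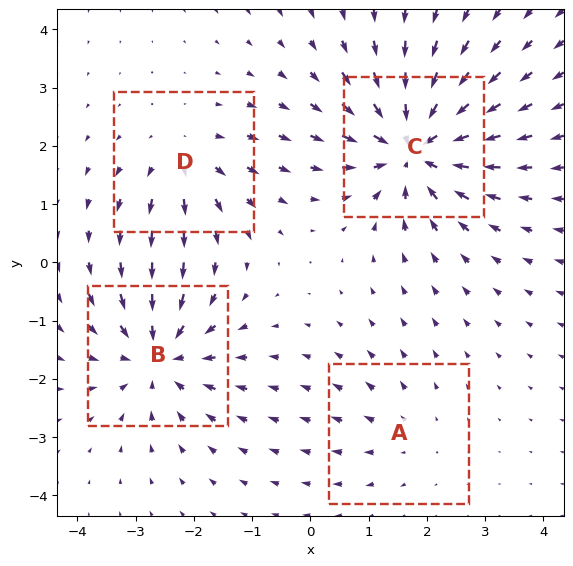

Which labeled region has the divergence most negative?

Divergence at each region's feature centre — A: about +2, B: about -6, C: about -7, D: about +4. Region C is most negative.

C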